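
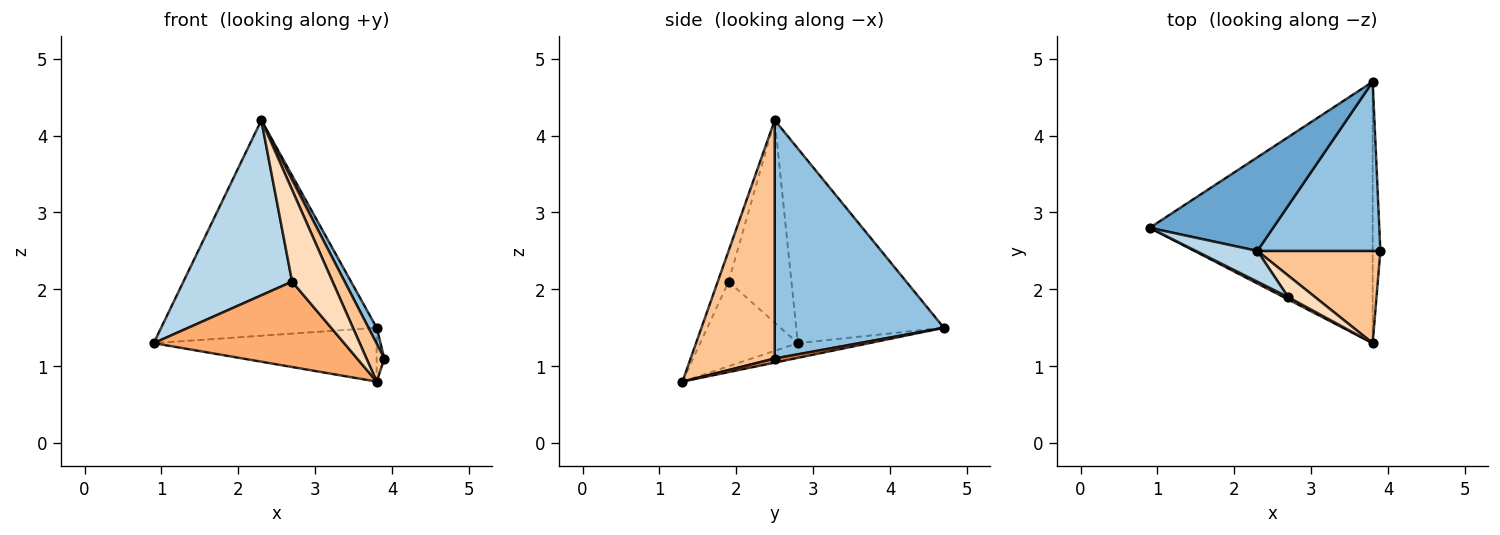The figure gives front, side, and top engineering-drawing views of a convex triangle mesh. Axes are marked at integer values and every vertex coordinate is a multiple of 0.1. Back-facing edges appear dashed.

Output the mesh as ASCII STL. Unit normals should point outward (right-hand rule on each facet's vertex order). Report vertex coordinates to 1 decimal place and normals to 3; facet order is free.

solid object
 facet normal -0.532 0.777 0.337
  outer loop
   vertex 2.3 2.5 4.2
   vertex 3.8 4.7 1.5
   vertex 0.9 2.8 1.3
  endloop
 endfacet
 facet normal 0.888 -0.043 0.458
  outer loop
   vertex 2.3 2.5 4.2
   vertex 3.9 2.5 1.1
   vertex 3.8 4.7 1.5
  endloop
 endfacet
 facet normal -0.495 -0.856 0.150
  outer loop
   vertex 2.7 1.9 2.1
   vertex 2.3 2.5 4.2
   vertex 0.9 2.8 1.3
  endloop
 endfacet
 facet normal -0.064 0.201 -0.977
  outer loop
   vertex 3.8 1.3 0.8
   vertex 0.9 2.8 1.3
   vertex 3.8 4.7 1.5
  endloop
 endfacet
 facet normal 0.460 0.179 -0.870
  outer loop
   vertex 3.8 1.3 0.8
   vertex 3.8 4.7 1.5
   vertex 3.9 2.5 1.1
  endloop
 endfacet
 facet normal -0.456 -0.890 0.025
  outer loop
   vertex 3.8 1.3 0.8
   vertex 2.7 1.9 2.1
   vertex 0.9 2.8 1.3
  endloop
 endfacet
 facet normal 0.873 -0.185 0.451
  outer loop
   vertex 3.8 1.3 0.8
   vertex 3.9 2.5 1.1
   vertex 2.3 2.5 4.2
  endloop
 endfacet
 facet normal -0.253 -0.942 0.221
  outer loop
   vertex 3.8 1.3 0.8
   vertex 2.3 2.5 4.2
   vertex 2.7 1.9 2.1
  endloop
 endfacet
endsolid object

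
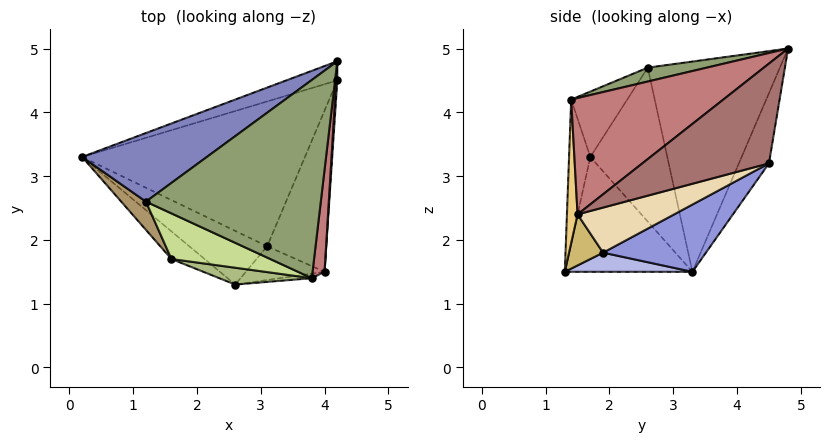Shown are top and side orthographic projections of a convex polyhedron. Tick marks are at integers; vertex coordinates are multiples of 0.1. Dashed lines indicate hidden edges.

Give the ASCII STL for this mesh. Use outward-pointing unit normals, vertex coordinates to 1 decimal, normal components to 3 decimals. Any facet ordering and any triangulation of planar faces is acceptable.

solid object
 facet normal -0.220 0.962 -0.160
  outer loop
   vertex 4.2 4.8 5.0
   vertex 4.2 4.5 3.2
   vertex 0.2 3.3 1.5
  endloop
 endfacet
 facet normal -0.578 0.741 0.343
  outer loop
   vertex 1.2 2.6 4.7
   vertex 4.2 4.8 5.0
   vertex 0.2 3.3 1.5
  endloop
 endfacet
 facet normal 0.269 0.366 -0.891
  outer loop
   vertex 3.1 1.9 1.8
   vertex 0.2 3.3 1.5
   vertex 4.2 4.5 3.2
  endloop
 endfacet
 facet normal 0.230 0.275 -0.934
  outer loop
   vertex 3.1 1.9 1.8
   vertex 2.6 1.3 1.5
   vertex 0.2 3.3 1.5
  endloop
 endfacet
 facet normal 0.077 -0.237 0.968
  outer loop
   vertex 3.8 1.4 4.2
   vertex 4.2 4.8 5.0
   vertex 1.2 2.6 4.7
  endloop
 endfacet
 facet normal -0.181 -0.977 0.117
  outer loop
   vertex 1.6 1.7 3.3
   vertex 2.6 1.3 1.5
   vertex 3.8 1.4 4.2
  endloop
 endfacet
 facet normal -0.300 -0.839 0.454
  outer loop
   vertex 1.6 1.7 3.3
   vertex 3.8 1.4 4.2
   vertex 1.2 2.6 4.7
  endloop
 endfacet
 facet normal -0.630 -0.755 -0.182
  outer loop
   vertex 1.6 1.7 3.3
   vertex 0.2 3.3 1.5
   vertex 2.6 1.3 1.5
  endloop
 endfacet
 facet normal -0.814 -0.565 0.131
  outer loop
   vertex 1.6 1.7 3.3
   vertex 1.2 2.6 4.7
   vertex 0.2 3.3 1.5
  endloop
 endfacet
 facet normal 0.544 -0.034 -0.838
  outer loop
   vertex 4.0 1.5 2.4
   vertex 2.6 1.3 1.5
   vertex 3.1 1.9 1.8
  endloop
 endfacet
 facet normal 0.164 -0.986 -0.037
  outer loop
   vertex 4.0 1.5 2.4
   vertex 3.8 1.4 4.2
   vertex 2.6 1.3 1.5
  endloop
 endfacet
 facet normal 0.598 0.169 -0.784
  outer loop
   vertex 4.0 1.5 2.4
   vertex 3.1 1.9 1.8
   vertex 4.2 4.5 3.2
  endloop
 endfacet
 facet normal 0.998 -0.070 0.012
  outer loop
   vertex 4.0 1.5 2.4
   vertex 4.2 4.5 3.2
   vertex 4.2 4.8 5.0
  endloop
 endfacet
 facet normal 0.985 -0.140 0.102
  outer loop
   vertex 4.0 1.5 2.4
   vertex 4.2 4.8 5.0
   vertex 3.8 1.4 4.2
  endloop
 endfacet
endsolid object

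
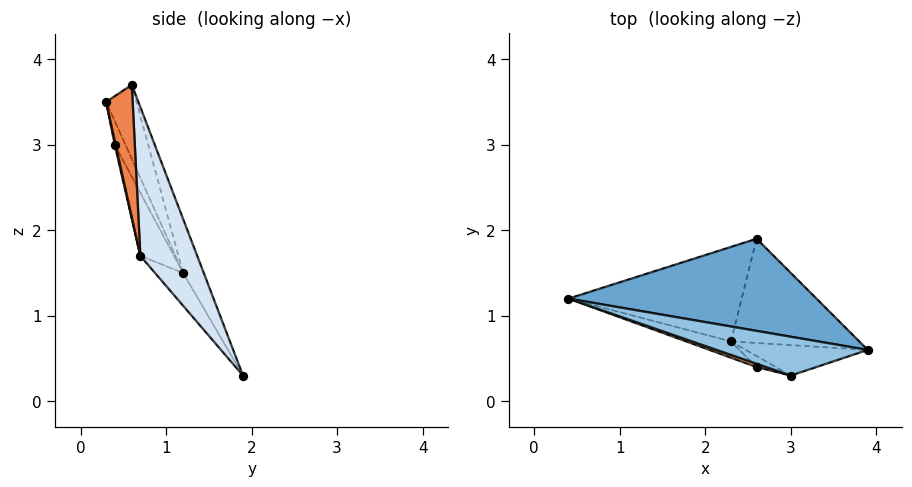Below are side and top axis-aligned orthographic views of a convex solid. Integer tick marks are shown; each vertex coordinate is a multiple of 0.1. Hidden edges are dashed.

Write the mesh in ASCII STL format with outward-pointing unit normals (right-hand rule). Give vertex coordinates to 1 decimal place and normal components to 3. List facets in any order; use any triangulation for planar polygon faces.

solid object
 facet normal -0.083 0.920 0.384
  outer loop
   vertex 2.6 1.9 0.3
   vertex 0.4 1.2 1.5
   vertex 3.9 0.6 3.7
  endloop
 endfacet
 facet normal -0.357 0.586 0.728
  outer loop
   vertex 3.0 0.3 3.5
   vertex 3.9 0.6 3.7
   vertex 0.4 1.2 1.5
  endloop
 endfacet
 facet normal -0.125 -0.740 -0.661
  outer loop
   vertex 2.3 0.7 1.7
   vertex 0.4 1.2 1.5
   vertex 2.6 1.9 0.3
  endloop
 endfacet
 facet normal 0.549 -0.689 -0.473
  outer loop
   vertex 2.3 0.7 1.7
   vertex 2.6 1.9 0.3
   vertex 3.9 0.6 3.7
  endloop
 endfacet
 facet normal 0.364 -0.869 -0.335
  outer loop
   vertex 2.3 0.7 1.7
   vertex 3.9 0.6 3.7
   vertex 3.0 0.3 3.5
  endloop
 endfacet
 facet normal -0.440 -0.880 0.176
  outer loop
   vertex 2.6 0.4 3.0
   vertex 3.0 0.3 3.5
   vertex 0.4 1.2 1.5
  endloop
 endfacet
 facet normal -0.234 -0.958 -0.167
  outer loop
   vertex 2.6 0.4 3.0
   vertex 0.4 1.2 1.5
   vertex 2.3 0.7 1.7
  endloop
 endfacet
 facet normal 0.052 -0.970 -0.236
  outer loop
   vertex 2.6 0.4 3.0
   vertex 2.3 0.7 1.7
   vertex 3.0 0.3 3.5
  endloop
 endfacet
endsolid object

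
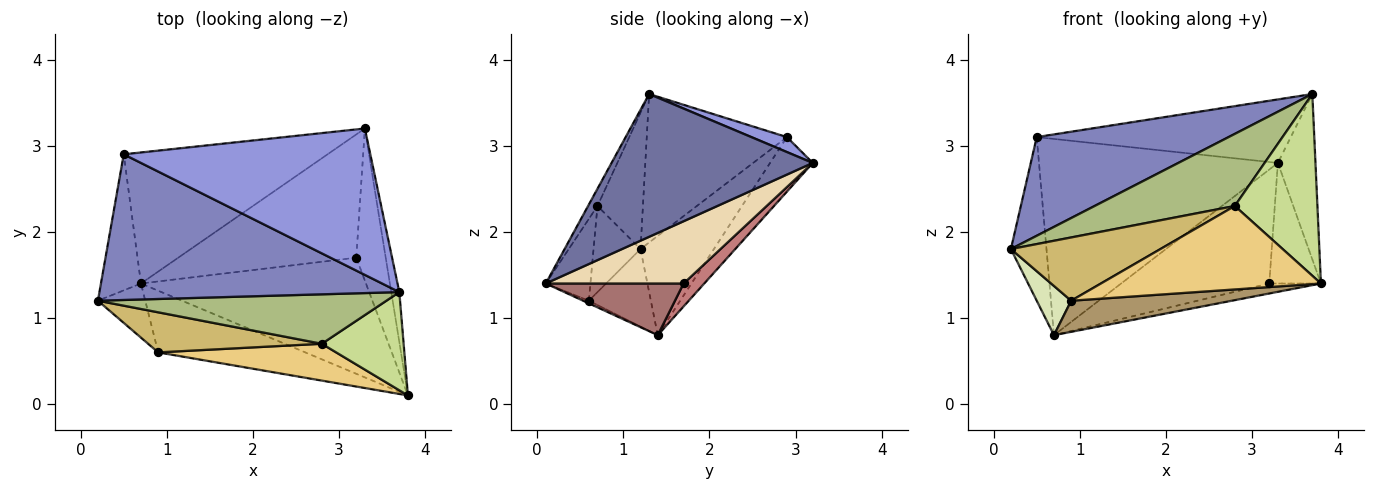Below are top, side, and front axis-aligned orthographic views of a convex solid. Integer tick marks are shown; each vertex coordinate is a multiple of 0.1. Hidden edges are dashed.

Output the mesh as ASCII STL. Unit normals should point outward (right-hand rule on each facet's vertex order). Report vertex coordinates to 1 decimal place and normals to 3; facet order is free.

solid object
 facet normal 0.981 0.183 -0.055
  outer loop
   vertex 3.7 1.3 3.6
   vertex 3.8 0.1 1.4
   vertex 3.3 3.2 2.8
  endloop
 endfacet
 facet normal -0.379 -0.519 0.766
  outer loop
   vertex 0.5 2.9 3.1
   vertex 0.2 1.2 1.8
   vertex 3.7 1.3 3.6
  endloop
 endfacet
 facet normal 0.056 0.397 0.916
  outer loop
   vertex 0.5 2.9 3.1
   vertex 3.7 1.3 3.6
   vertex 3.3 3.2 2.8
  endloop
 endfacet
 facet normal -0.846 0.410 -0.341
  outer loop
   vertex 0.7 1.4 0.8
   vertex 0.2 1.2 1.8
   vertex 0.5 2.9 3.1
  endloop
 endfacet
 facet normal -0.147 0.823 -0.549
  outer loop
   vertex 0.7 1.4 0.8
   vertex 0.5 2.9 3.1
   vertex 3.3 3.2 2.8
  endloop
 endfacet
 facet normal -0.258 -0.797 0.546
  outer loop
   vertex 2.8 0.7 2.3
   vertex 3.7 1.3 3.6
   vertex 0.2 1.2 1.8
  endloop
 endfacet
 facet normal -0.100 -0.875 0.473
  outer loop
   vertex 2.8 0.7 2.3
   vertex 3.8 0.1 1.4
   vertex 3.7 1.3 3.6
  endloop
 endfacet
 facet normal -0.771 -0.428 -0.471
  outer loop
   vertex 0.9 0.6 1.2
   vertex 0.2 1.2 1.8
   vertex 0.7 1.4 0.8
  endloop
 endfacet
 facet normal -0.016 -0.450 -0.893
  outer loop
   vertex 0.9 0.6 1.2
   vertex 0.7 1.4 0.8
   vertex 3.8 0.1 1.4
  endloop
 endfacet
 facet normal -0.256 -0.816 0.517
  outer loop
   vertex 0.9 0.6 1.2
   vertex 2.8 0.7 2.3
   vertex 0.2 1.2 1.8
  endloop
 endfacet
 facet normal -0.182 -0.900 0.397
  outer loop
   vertex 0.9 0.6 1.2
   vertex 3.8 0.1 1.4
   vertex 2.8 0.7 2.3
  endloop
 endfacet
 facet normal 0.856 0.321 -0.405
  outer loop
   vertex 3.2 1.7 1.4
   vertex 3.3 3.2 2.8
   vertex 3.8 0.1 1.4
  endloop
 endfacet
 facet normal 0.223 0.084 -0.971
  outer loop
   vertex 3.2 1.7 1.4
   vertex 3.8 0.1 1.4
   vertex 0.7 1.4 0.8
  endloop
 endfacet
 facet normal 0.094 0.676 -0.731
  outer loop
   vertex 3.2 1.7 1.4
   vertex 0.7 1.4 0.8
   vertex 3.3 3.2 2.8
  endloop
 endfacet
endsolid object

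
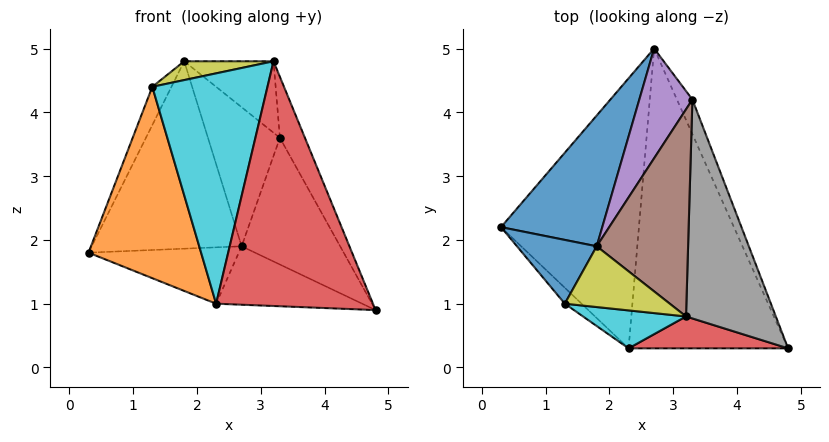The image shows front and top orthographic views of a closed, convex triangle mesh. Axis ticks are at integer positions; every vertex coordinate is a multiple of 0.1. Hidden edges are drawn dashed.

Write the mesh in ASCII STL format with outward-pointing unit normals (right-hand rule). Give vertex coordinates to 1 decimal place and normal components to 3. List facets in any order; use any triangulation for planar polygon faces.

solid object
 facet normal -0.700 0.586 0.409
  outer loop
   vertex 1.8 1.9 4.8
   vertex 2.7 5.0 1.9
   vertex 0.3 2.2 1.8
  endloop
 endfacet
 facet normal -0.194 0.200 -0.960
  outer loop
   vertex 2.3 0.3 1.0
   vertex 0.3 2.2 1.8
   vertex 2.7 5.0 1.9
  endloop
 endfacet
 facet normal -0.039 0.191 -0.981
  outer loop
   vertex 2.3 0.3 1.0
   vertex 2.7 5.0 1.9
   vertex 4.8 0.3 0.9
  endloop
 endfacet
 facet normal 0.005 -0.992 0.129
  outer loop
   vertex 2.3 0.3 1.0
   vertex 4.8 0.3 0.9
   vertex 3.2 0.8 4.8
  endloop
 endfacet
 facet normal -0.578 0.641 0.505
  outer loop
   vertex 3.3 4.2 3.6
   vertex 2.7 5.0 1.9
   vertex 1.8 1.9 4.8
  endloop
 endfacet
 facet normal 0.248 0.316 0.916
  outer loop
   vertex 3.3 4.2 3.6
   vertex 1.8 1.9 4.8
   vertex 3.2 0.8 4.8
  endloop
 endfacet
 facet normal 0.897 0.426 -0.116
  outer loop
   vertex 3.3 4.2 3.6
   vertex 4.8 0.3 0.9
   vertex 2.7 5.0 1.9
  endloop
 endfacet
 facet normal 0.925 0.102 0.366
  outer loop
   vertex 3.3 4.2 3.6
   vertex 3.2 0.8 4.8
   vertex 4.8 0.3 0.9
  endloop
 endfacet
 facet normal -0.226 -0.288 0.931
  outer loop
   vertex 1.3 1.0 4.4
   vertex 3.2 0.8 4.8
   vertex 1.8 1.9 4.8
  endloop
 endfacet
 facet normal -0.137 -0.977 0.161
  outer loop
   vertex 1.3 1.0 4.4
   vertex 2.3 0.3 1.0
   vertex 3.2 0.8 4.8
  endloop
 endfacet
 facet normal -0.850 0.271 0.452
  outer loop
   vertex 1.3 1.0 4.4
   vertex 1.8 1.9 4.8
   vertex 0.3 2.2 1.8
  endloop
 endfacet
 facet normal -0.700 -0.712 -0.059
  outer loop
   vertex 1.3 1.0 4.4
   vertex 0.3 2.2 1.8
   vertex 2.3 0.3 1.0
  endloop
 endfacet
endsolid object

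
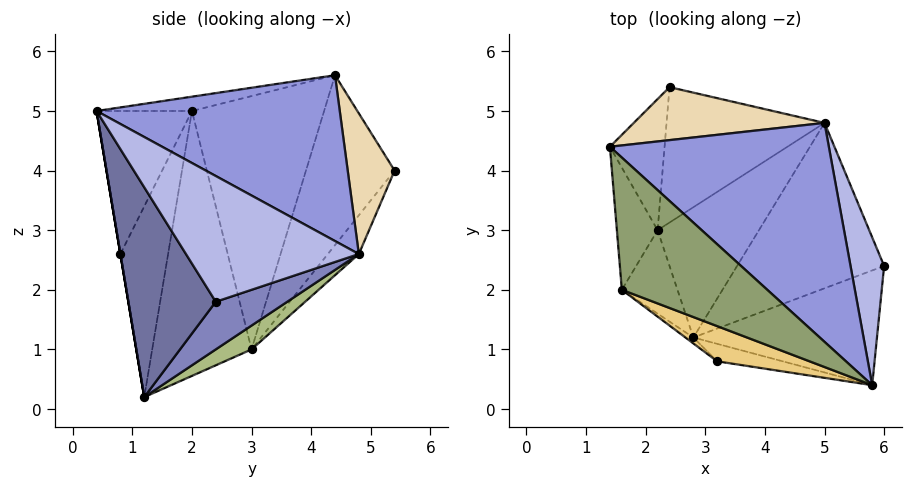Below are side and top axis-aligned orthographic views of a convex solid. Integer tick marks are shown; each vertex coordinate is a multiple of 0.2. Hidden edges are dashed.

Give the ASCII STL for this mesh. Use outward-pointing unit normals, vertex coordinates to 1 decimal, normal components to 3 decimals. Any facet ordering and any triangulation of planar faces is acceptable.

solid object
 facet normal 0.499 -0.749 -0.437
  outer loop
   vertex 5.8 0.4 5.0
   vertex 2.8 1.2 0.2
   vertex 6.0 2.4 1.8
  endloop
 endfacet
 facet normal 0.282 0.407 -0.869
  outer loop
   vertex 5.0 4.8 2.6
   vertex 6.0 2.4 1.8
   vertex 2.8 1.2 0.2
  endloop
 endfacet
 facet normal 0.530 0.478 0.700
  outer loop
   vertex 5.0 4.8 2.6
   vertex 1.4 4.4 5.6
   vertex 5.8 0.4 5.0
  endloop
 endfacet
 facet normal 0.921 0.302 0.246
  outer loop
   vertex 5.0 4.8 2.6
   vertex 5.8 0.4 5.0
   vertex 6.0 2.4 1.8
  endloop
 endfacet
 facet normal -0.095 -0.249 0.964
  outer loop
   vertex 1.6 2.0 5.0
   vertex 5.8 0.4 5.0
   vertex 1.4 4.4 5.6
  endloop
 endfacet
 facet normal 0.204 0.454 -0.868
  outer loop
   vertex 2.2 3.0 1.0
   vertex 5.0 4.8 2.6
   vertex 2.8 1.2 0.2
  endloop
 endfacet
 facet normal -0.986 -0.043 -0.159
  outer loop
   vertex 2.2 3.0 1.0
   vertex 1.6 2.0 5.0
   vertex 1.4 4.4 5.6
  endloop
 endfacet
 facet normal -0.953 -0.229 -0.200
  outer loop
   vertex 2.2 3.0 1.0
   vertex 2.8 1.2 0.2
   vertex 1.6 2.0 5.0
  endloop
 endfacet
 facet normal 0.000 -0.986 -0.164
  outer loop
   vertex 3.2 0.8 2.6
   vertex 2.8 1.2 0.2
   vertex 5.8 0.4 5.0
  endloop
 endfacet
 facet normal -0.624 -0.781 -0.026
  outer loop
   vertex 3.2 0.8 2.6
   vertex 1.6 2.0 5.0
   vertex 2.8 1.2 0.2
  endloop
 endfacet
 facet normal -0.347 -0.911 0.224
  outer loop
   vertex 3.2 0.8 2.6
   vertex 5.8 0.4 5.0
   vertex 1.6 2.0 5.0
  endloop
 endfacet
 facet normal 0.488 0.570 0.661
  outer loop
   vertex 2.4 5.4 4.0
   vertex 1.4 4.4 5.6
   vertex 5.0 4.8 2.6
  endloop
 endfacet
 facet normal -0.864 0.419 -0.278
  outer loop
   vertex 2.4 5.4 4.0
   vertex 2.2 3.0 1.0
   vertex 1.4 4.4 5.6
  endloop
 endfacet
 facet normal -0.150 0.777 -0.612
  outer loop
   vertex 2.4 5.4 4.0
   vertex 5.0 4.8 2.6
   vertex 2.2 3.0 1.0
  endloop
 endfacet
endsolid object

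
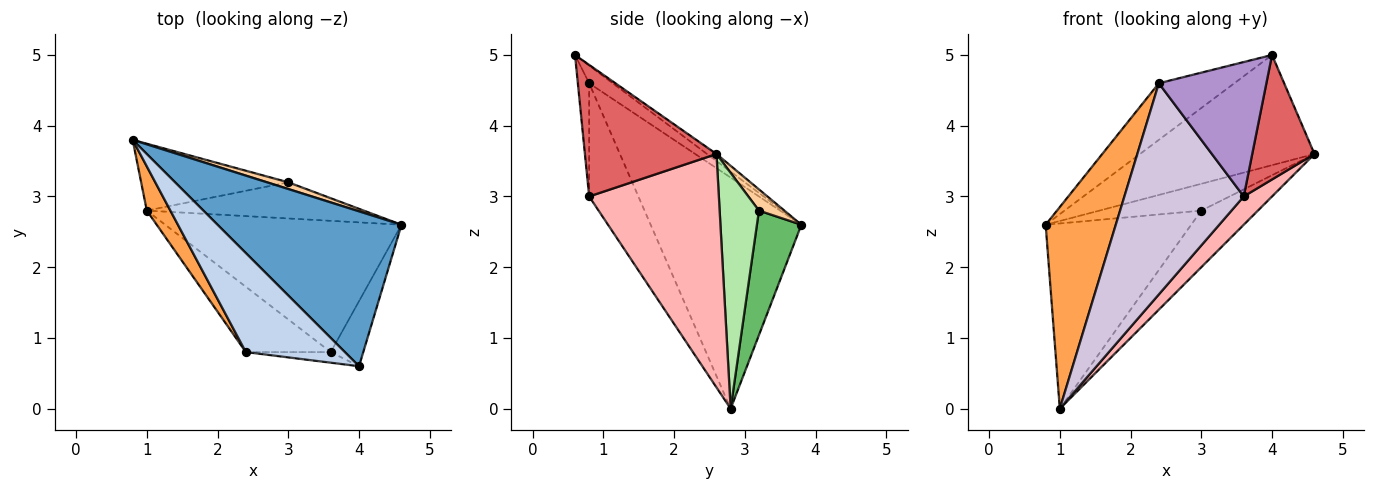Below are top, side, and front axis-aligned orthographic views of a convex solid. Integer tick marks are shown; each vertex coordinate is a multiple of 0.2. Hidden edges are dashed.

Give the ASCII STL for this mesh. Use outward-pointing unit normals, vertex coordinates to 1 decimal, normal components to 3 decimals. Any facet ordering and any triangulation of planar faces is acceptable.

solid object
 facet normal -0.031 0.579 0.814
  outer loop
   vertex 4.0 0.6 5.0
   vertex 4.6 2.6 3.6
   vertex 0.8 3.8 2.6
  endloop
 endfacet
 facet normal -0.153 0.490 0.858
  outer loop
   vertex 2.4 0.8 4.6
   vertex 4.0 0.6 5.0
   vertex 0.8 3.8 2.6
  endloop
 endfacet
 facet normal -0.903 -0.420 0.092
  outer loop
   vertex 2.4 0.8 4.6
   vertex 0.8 3.8 2.6
   vertex 1.0 2.8 0.0
  endloop
 endfacet
 facet normal 0.236 0.943 0.236
  outer loop
   vertex 3.0 3.2 2.8
   vertex 0.8 3.8 2.6
   vertex 4.6 2.6 3.6
  endloop
 endfacet
 facet normal 0.276 0.904 -0.326
  outer loop
   vertex 3.0 3.2 2.8
   vertex 1.0 2.8 0.0
   vertex 0.8 3.8 2.6
  endloop
 endfacet
 facet normal 0.505 0.727 -0.465
  outer loop
   vertex 3.0 3.2 2.8
   vertex 4.6 2.6 3.6
   vertex 1.0 2.8 0.0
  endloop
 endfacet
 facet normal 0.882 -0.417 -0.218
  outer loop
   vertex 3.6 0.8 3.0
   vertex 4.6 2.6 3.6
   vertex 4.0 0.6 5.0
  endloop
 endfacet
 facet normal 0.695 -0.152 -0.703
  outer loop
   vertex 3.6 0.8 3.0
   vertex 1.0 2.8 0.0
   vertex 4.6 2.6 3.6
  endloop
 endfacet
 facet normal -0.104 -0.991 -0.078
  outer loop
   vertex 3.6 0.8 3.0
   vertex 4.0 0.6 5.0
   vertex 2.4 0.8 4.6
  endloop
 endfacet
 facet normal -0.367 -0.889 -0.275
  outer loop
   vertex 3.6 0.8 3.0
   vertex 2.4 0.8 4.6
   vertex 1.0 2.8 0.0
  endloop
 endfacet
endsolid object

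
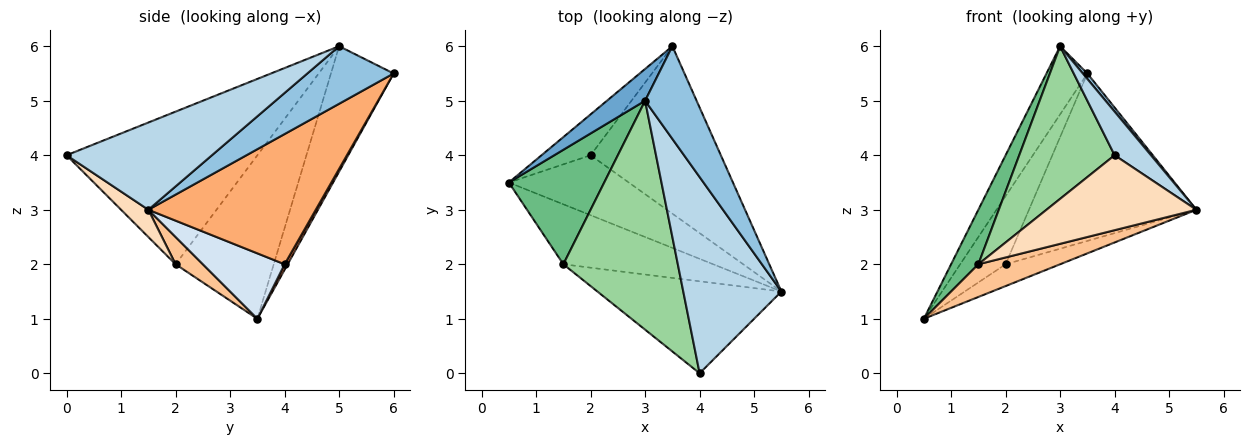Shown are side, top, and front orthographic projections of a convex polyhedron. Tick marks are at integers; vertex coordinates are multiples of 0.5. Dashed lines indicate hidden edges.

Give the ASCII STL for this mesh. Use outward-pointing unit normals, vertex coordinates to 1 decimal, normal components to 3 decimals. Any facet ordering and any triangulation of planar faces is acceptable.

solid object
 facet normal -0.812 0.529 0.247
  outer loop
   vertex 3.0 5.0 6.0
   vertex 3.5 6.0 5.5
   vertex 0.5 3.5 1.0
  endloop
 endfacet
 facet normal 0.745 -0.039 0.666
  outer loop
   vertex 3.0 5.0 6.0
   vertex 5.5 1.5 3.0
   vertex 3.5 6.0 5.5
  endloop
 endfacet
 facet normal 0.655 -0.164 0.737
  outer loop
   vertex 3.0 5.0 6.0
   vertex 4.0 0.0 4.0
   vertex 5.5 1.5 3.0
  endloop
 endfacet
 facet normal 0.456 0.304 -0.836
  outer loop
   vertex 2.0 4.0 2.0
   vertex 5.5 1.5 3.0
   vertex 0.5 3.5 1.0
  endloop
 endfacet
 facet normal 0.057 0.856 -0.514
  outer loop
   vertex 2.0 4.0 2.0
   vertex 0.5 3.5 1.0
   vertex 3.5 6.0 5.5
  endloop
 endfacet
 facet normal 0.577 0.577 -0.577
  outer loop
   vertex 2.0 4.0 2.0
   vertex 3.5 6.0 5.5
   vertex 5.5 1.5 3.0
  endloop
 endfacet
 facet normal 0.158 -0.473 -0.867
  outer loop
   vertex 1.5 2.0 2.0
   vertex 0.5 3.5 1.0
   vertex 5.5 1.5 3.0
  endloop
 endfacet
 facet normal 0.114 -0.628 -0.770
  outer loop
   vertex 1.5 2.0 2.0
   vertex 5.5 1.5 3.0
   vertex 4.0 0.0 4.0
  endloop
 endfacet
 facet normal -0.840 -0.233 0.490
  outer loop
   vertex 1.5 2.0 2.0
   vertex 3.0 5.0 6.0
   vertex 0.5 3.5 1.0
  endloop
 endfacet
 facet normal -0.743 -0.371 0.557
  outer loop
   vertex 1.5 2.0 2.0
   vertex 4.0 0.0 4.0
   vertex 3.0 5.0 6.0
  endloop
 endfacet
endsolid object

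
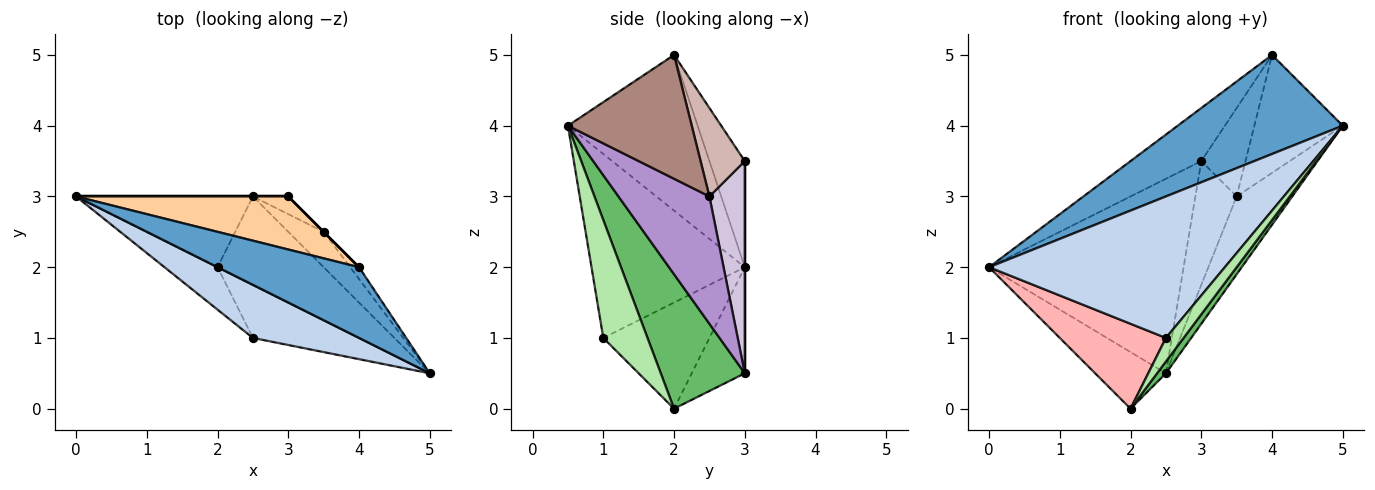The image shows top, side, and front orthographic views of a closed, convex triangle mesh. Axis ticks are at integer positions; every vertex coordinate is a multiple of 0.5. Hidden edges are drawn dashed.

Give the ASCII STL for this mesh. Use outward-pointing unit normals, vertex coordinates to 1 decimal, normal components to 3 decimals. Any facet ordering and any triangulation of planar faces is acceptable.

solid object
 facet normal -0.539 -0.686 0.490
  outer loop
   vertex 4.0 2.0 5.0
   vertex 0.0 3.0 2.0
   vertex 5.0 0.5 4.0
  endloop
 endfacet
 facet normal -0.520 -0.800 0.300
  outer loop
   vertex 2.5 1.0 1.0
   vertex 5.0 0.5 4.0
   vertex 0.0 3.0 2.0
  endloop
 endfacet
 facet normal 0.000 1.000 0.000
  outer loop
   vertex 3.0 3.0 3.5
   vertex 2.5 3.0 0.5
   vertex 0.0 3.0 2.0
  endloop
 endfacet
 facet normal -0.333 0.667 0.667
  outer loop
   vertex 3.0 3.0 3.5
   vertex 0.0 3.0 2.0
   vertex 4.0 2.0 5.0
  endloop
 endfacet
 facet normal 0.782 -0.082 -0.618
  outer loop
   vertex 2.0 2.0 0.0
   vertex 2.5 3.0 0.5
   vertex 5.0 0.5 4.0
  endloop
 endfacet
 facet normal 0.712 -0.285 -0.641
  outer loop
   vertex 2.0 2.0 0.0
   vertex 5.0 0.5 4.0
   vertex 2.5 1.0 1.0
  endloop
 endfacet
 facet normal -0.424 0.566 -0.707
  outer loop
   vertex 2.0 2.0 0.0
   vertex 0.0 3.0 2.0
   vertex 2.5 3.0 0.5
  endloop
 endfacet
 facet normal -0.667 -0.667 -0.333
  outer loop
   vertex 2.0 2.0 0.0
   vertex 2.5 1.0 1.0
   vertex 0.0 3.0 2.0
  endloop
 endfacet
 facet normal 0.830 0.507 -0.231
  outer loop
   vertex 3.5 2.5 3.0
   vertex 5.0 0.5 4.0
   vertex 2.5 3.0 0.5
  endloop
 endfacet
 facet normal 0.647 0.755 -0.108
  outer loop
   vertex 3.5 2.5 3.0
   vertex 2.5 3.0 0.5
   vertex 3.0 3.0 3.5
  endloop
 endfacet
 facet normal 0.812 0.580 -0.058
  outer loop
   vertex 3.5 2.5 3.0
   vertex 4.0 2.0 5.0
   vertex 5.0 0.5 4.0
  endloop
 endfacet
 facet normal 0.707 0.707 0.000
  outer loop
   vertex 3.5 2.5 3.0
   vertex 3.0 3.0 3.5
   vertex 4.0 2.0 5.0
  endloop
 endfacet
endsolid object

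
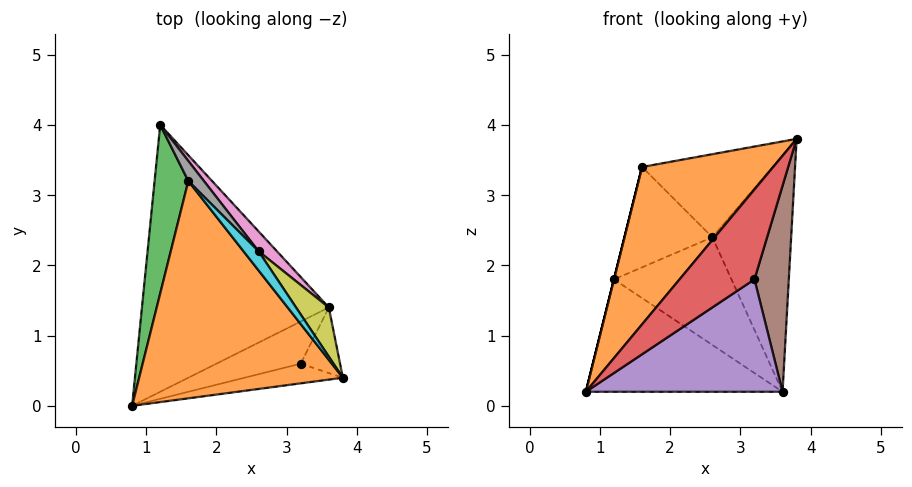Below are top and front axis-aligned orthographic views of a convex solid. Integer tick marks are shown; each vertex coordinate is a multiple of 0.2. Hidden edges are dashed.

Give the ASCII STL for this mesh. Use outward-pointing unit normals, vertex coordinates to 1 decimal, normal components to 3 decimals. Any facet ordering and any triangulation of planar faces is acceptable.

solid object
 facet normal -0.190 0.381 -0.905
  outer loop
   vertex 3.6 1.4 0.2
   vertex 0.8 0.0 0.2
   vertex 1.2 4.0 1.8
  endloop
 endfacet
 facet normal -0.666 -0.437 0.604
  outer loop
   vertex 1.6 3.2 3.4
   vertex 0.8 0.0 0.2
   vertex 3.8 0.4 3.8
  endloop
 endfacet
 facet normal -0.970 0.000 0.243
  outer loop
   vertex 1.6 3.2 3.4
   vertex 1.2 4.0 1.8
   vertex 0.8 0.0 0.2
  endloop
 endfacet
 facet normal 0.361 -0.911 -0.199
  outer loop
   vertex 3.2 0.6 1.8
   vertex 3.8 0.4 3.8
   vertex 0.8 0.0 0.2
  endloop
 endfacet
 facet normal 0.424 -0.848 -0.318
  outer loop
   vertex 3.2 0.6 1.8
   vertex 0.8 0.0 0.2
   vertex 3.6 1.4 0.2
  endloop
 endfacet
 facet normal 0.570 -0.783 -0.249
  outer loop
   vertex 3.2 0.6 1.8
   vertex 3.6 1.4 0.2
   vertex 3.8 0.4 3.8
  endloop
 endfacet
 facet normal 0.765 0.634 0.117
  outer loop
   vertex 2.6 2.2 2.4
   vertex 3.6 1.4 0.2
   vertex 1.2 4.0 1.8
  endloop
 endfacet
 facet normal 0.762 0.635 0.127
  outer loop
   vertex 2.6 2.2 2.4
   vertex 1.2 4.0 1.8
   vertex 1.6 3.2 3.4
  endloop
 endfacet
 facet normal 0.776 0.617 0.128
  outer loop
   vertex 2.6 2.2 2.4
   vertex 3.8 0.4 3.8
   vertex 3.6 1.4 0.2
  endloop
 endfacet
 facet normal 0.768 0.624 0.144
  outer loop
   vertex 2.6 2.2 2.4
   vertex 1.6 3.2 3.4
   vertex 3.8 0.4 3.8
  endloop
 endfacet
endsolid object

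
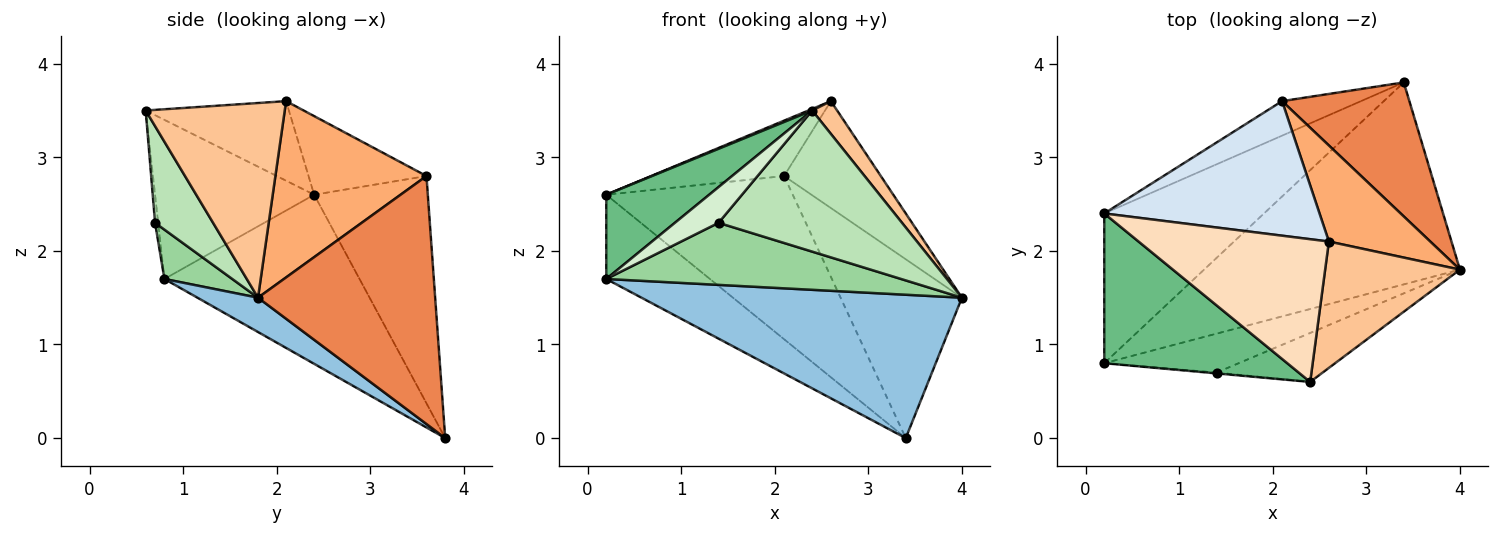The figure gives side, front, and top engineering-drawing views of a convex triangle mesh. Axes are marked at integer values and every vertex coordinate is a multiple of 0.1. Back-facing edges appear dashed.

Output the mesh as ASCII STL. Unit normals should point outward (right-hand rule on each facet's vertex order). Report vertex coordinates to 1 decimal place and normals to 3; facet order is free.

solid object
 facet normal -0.678 0.360 -0.641
  outer loop
   vertex 0.2 0.8 1.7
   vertex 0.2 2.4 2.6
   vertex 3.4 3.8 0.0
  endloop
 endfacet
 facet normal 0.109 -0.575 -0.811
  outer loop
   vertex 0.2 0.8 1.7
   vertex 3.4 3.8 0.0
   vertex 4.0 1.8 1.5
  endloop
 endfacet
 facet normal -0.512 0.840 -0.178
  outer loop
   vertex 2.1 3.6 2.8
   vertex 3.4 3.8 0.0
   vertex 0.2 2.4 2.6
  endloop
 endfacet
 facet normal -0.320 0.361 0.876
  outer loop
   vertex 2.1 3.6 2.8
   vertex 0.2 2.4 2.6
   vertex 2.6 2.1 3.6
  endloop
 endfacet
 facet normal 0.760 0.520 0.390
  outer loop
   vertex 2.1 3.6 2.8
   vertex 4.0 1.8 1.5
   vertex 3.4 3.8 0.0
  endloop
 endfacet
 facet normal 0.758 0.485 0.436
  outer loop
   vertex 2.1 3.6 2.8
   vertex 2.6 2.1 3.6
   vertex 4.0 1.8 1.5
  endloop
 endfacet
 facet normal 0.813 -0.146 0.563
  outer loop
   vertex 2.4 0.6 3.5
   vertex 4.0 1.8 1.5
   vertex 2.6 2.1 3.6
  endloop
 endfacet
 facet normal -0.386 -0.010 0.923
  outer loop
   vertex 2.4 0.6 3.5
   vertex 2.6 2.1 3.6
   vertex 0.2 2.4 2.6
  endloop
 endfacet
 facet normal -0.604 -0.391 0.695
  outer loop
   vertex 2.4 0.6 3.5
   vertex 0.2 2.4 2.6
   vertex 0.2 0.8 1.7
  endloop
 endfacet
 facet normal 0.191 -0.832 -0.521
  outer loop
   vertex 1.4 0.7 2.3
   vertex 0.2 0.8 1.7
   vertex 4.0 1.8 1.5
  endloop
 endfacet
 facet normal 0.286 -0.905 -0.314
  outer loop
   vertex 1.4 0.7 2.3
   vertex 4.0 1.8 1.5
   vertex 2.4 0.6 3.5
  endloop
 endfacet
 facet normal -0.071 -0.997 -0.024
  outer loop
   vertex 1.4 0.7 2.3
   vertex 2.4 0.6 3.5
   vertex 0.2 0.8 1.7
  endloop
 endfacet
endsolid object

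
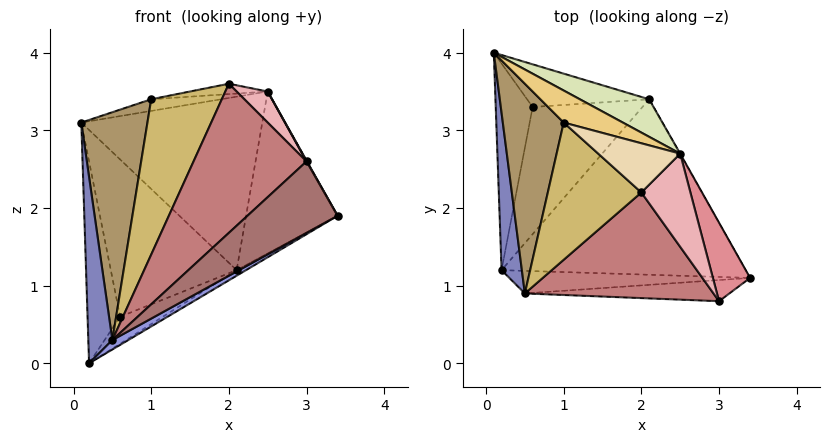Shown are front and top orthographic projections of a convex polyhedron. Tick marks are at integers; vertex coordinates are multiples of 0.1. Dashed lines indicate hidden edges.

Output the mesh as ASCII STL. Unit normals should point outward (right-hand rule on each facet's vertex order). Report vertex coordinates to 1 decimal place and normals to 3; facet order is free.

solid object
 facet normal 0.511 0.027 -0.859
  outer loop
   vertex 2.1 3.4 1.2
   vertex 3.4 1.1 1.9
   vertex 0.2 1.2 0.0
  endloop
 endfacet
 facet normal -0.816 -0.442 0.373
  outer loop
   vertex 0.5 0.9 0.3
   vertex 0.1 4.0 3.1
   vertex 0.2 1.2 0.0
  endloop
 endfacet
 facet normal 0.472 -0.341 -0.813
  outer loop
   vertex 0.5 0.9 0.3
   vertex 0.2 1.2 0.0
   vertex 3.4 1.1 1.9
  endloop
 endfacet
 facet normal -0.933 0.251 -0.257
  outer loop
   vertex 0.6 3.3 0.6
   vertex 0.2 1.2 0.0
   vertex 0.1 4.0 3.1
  endloop
 endfacet
 facet normal 0.040 0.964 -0.262
  outer loop
   vertex 0.6 3.3 0.6
   vertex 0.1 4.0 3.1
   vertex 2.1 3.4 1.2
  endloop
 endfacet
 facet normal 0.353 0.194 -0.915
  outer loop
   vertex 0.6 3.3 0.6
   vertex 2.1 3.4 1.2
   vertex 0.2 1.2 0.0
  endloop
 endfacet
 facet normal 0.871 0.492 -0.002
  outer loop
   vertex 2.5 2.7 3.5
   vertex 3.4 1.1 1.9
   vertex 2.1 3.4 1.2
  endloop
 endfacet
 facet normal 0.443 0.876 0.190
  outer loop
   vertex 2.5 2.7 3.5
   vertex 2.1 3.4 1.2
   vertex 0.1 4.0 3.1
  endloop
 endfacet
 facet normal -0.693 -0.530 0.488
  outer loop
   vertex 1.0 3.1 3.4
   vertex 0.1 4.0 3.1
   vertex 0.5 0.9 0.3
  endloop
 endfacet
 facet normal -0.628 -0.583 0.515
  outer loop
   vertex 1.0 3.1 3.4
   vertex 0.5 0.9 0.3
   vertex 2.0 2.2 3.6
  endloop
 endfacet
 facet normal 0.028 0.342 0.939
  outer loop
   vertex 1.0 3.1 3.4
   vertex 2.5 2.7 3.5
   vertex 0.1 4.0 3.1
  endloop
 endfacet
 facet normal -0.010 0.206 0.978
  outer loop
   vertex 1.0 3.1 3.4
   vertex 2.0 2.2 3.6
   vertex 2.5 2.7 3.5
  endloop
 endfacet
 facet normal 0.217 -0.936 -0.277
  outer loop
   vertex 3.0 0.8 2.6
   vertex 0.5 0.9 0.3
   vertex 3.4 1.1 1.9
  endloop
 endfacet
 facet normal -0.492 -0.711 0.503
  outer loop
   vertex 3.0 0.8 2.6
   vertex 2.0 2.2 3.6
   vertex 0.5 0.9 0.3
  endloop
 endfacet
 facet normal 0.869 -0.005 0.494
  outer loop
   vertex 3.0 0.8 2.6
   vertex 3.4 1.1 1.9
   vertex 2.5 2.7 3.5
  endloop
 endfacet
 facet normal 0.451 -0.282 0.846
  outer loop
   vertex 3.0 0.8 2.6
   vertex 2.5 2.7 3.5
   vertex 2.0 2.2 3.6
  endloop
 endfacet
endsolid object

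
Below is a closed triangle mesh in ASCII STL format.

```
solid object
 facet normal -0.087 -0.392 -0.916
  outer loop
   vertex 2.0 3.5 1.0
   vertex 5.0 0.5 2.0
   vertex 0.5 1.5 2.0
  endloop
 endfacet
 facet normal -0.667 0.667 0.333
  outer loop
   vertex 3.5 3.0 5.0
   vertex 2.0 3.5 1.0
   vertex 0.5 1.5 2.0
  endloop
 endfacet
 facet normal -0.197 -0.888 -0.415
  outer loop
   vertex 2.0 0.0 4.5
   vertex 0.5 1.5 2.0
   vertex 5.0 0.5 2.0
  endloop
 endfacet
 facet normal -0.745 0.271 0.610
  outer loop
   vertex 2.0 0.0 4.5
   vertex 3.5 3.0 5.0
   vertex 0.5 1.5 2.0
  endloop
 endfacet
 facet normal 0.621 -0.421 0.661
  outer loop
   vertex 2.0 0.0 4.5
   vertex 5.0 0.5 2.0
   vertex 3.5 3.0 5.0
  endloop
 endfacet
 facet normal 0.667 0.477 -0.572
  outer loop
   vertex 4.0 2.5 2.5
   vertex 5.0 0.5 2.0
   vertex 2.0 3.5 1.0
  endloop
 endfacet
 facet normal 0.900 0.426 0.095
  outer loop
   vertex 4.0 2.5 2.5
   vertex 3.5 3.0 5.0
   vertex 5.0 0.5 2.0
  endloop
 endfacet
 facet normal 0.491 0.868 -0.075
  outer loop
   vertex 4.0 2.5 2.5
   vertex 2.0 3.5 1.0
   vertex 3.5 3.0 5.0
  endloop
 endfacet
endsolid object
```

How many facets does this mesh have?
8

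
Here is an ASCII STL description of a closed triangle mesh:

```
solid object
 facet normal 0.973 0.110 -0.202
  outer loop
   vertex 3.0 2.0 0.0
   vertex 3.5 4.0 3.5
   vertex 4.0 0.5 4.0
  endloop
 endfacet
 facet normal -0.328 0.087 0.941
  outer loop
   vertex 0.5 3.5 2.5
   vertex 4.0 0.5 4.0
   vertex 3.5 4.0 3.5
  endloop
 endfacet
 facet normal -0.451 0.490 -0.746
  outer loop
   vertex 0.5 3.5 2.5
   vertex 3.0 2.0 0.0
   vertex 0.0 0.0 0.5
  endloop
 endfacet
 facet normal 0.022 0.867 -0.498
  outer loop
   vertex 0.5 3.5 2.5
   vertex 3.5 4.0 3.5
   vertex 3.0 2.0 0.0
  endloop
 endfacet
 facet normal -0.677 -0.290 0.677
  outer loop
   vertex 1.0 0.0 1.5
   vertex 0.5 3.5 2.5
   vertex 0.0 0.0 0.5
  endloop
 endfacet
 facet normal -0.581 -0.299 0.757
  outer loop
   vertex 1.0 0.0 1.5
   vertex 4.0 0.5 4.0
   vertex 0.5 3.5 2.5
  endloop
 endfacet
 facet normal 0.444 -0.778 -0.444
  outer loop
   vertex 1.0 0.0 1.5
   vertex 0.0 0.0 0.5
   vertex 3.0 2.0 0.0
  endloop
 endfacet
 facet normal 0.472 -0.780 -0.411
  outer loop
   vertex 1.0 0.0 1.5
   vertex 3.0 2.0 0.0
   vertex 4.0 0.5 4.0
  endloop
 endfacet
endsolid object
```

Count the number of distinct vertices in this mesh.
6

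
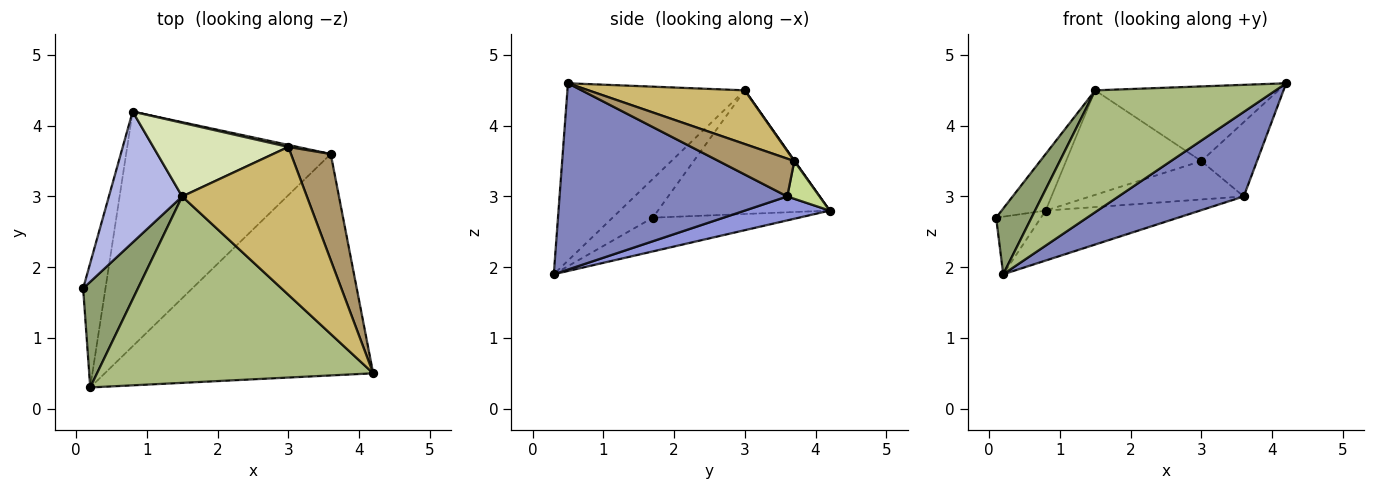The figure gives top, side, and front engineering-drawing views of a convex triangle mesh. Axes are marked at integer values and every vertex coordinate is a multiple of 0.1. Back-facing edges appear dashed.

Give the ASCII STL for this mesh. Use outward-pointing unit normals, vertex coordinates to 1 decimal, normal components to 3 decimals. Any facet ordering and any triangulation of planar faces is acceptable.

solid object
 facet normal -0.808 0.248 -0.534
  outer loop
   vertex 0.2 0.3 1.9
   vertex 0.1 1.7 2.7
   vertex 0.8 4.2 2.8
  endloop
 endfacet
 facet normal 0.544 -0.299 -0.784
  outer loop
   vertex 3.6 3.6 3.0
   vertex 4.2 0.5 4.6
   vertex 0.2 0.3 1.9
  endloop
 endfacet
 facet normal 0.114 0.207 -0.972
  outer loop
   vertex 3.6 3.6 3.0
   vertex 0.2 0.3 1.9
   vertex 0.8 4.2 2.8
  endloop
 endfacet
 facet normal -0.840 0.215 0.498
  outer loop
   vertex 1.5 3.0 4.5
   vertex 0.8 4.2 2.8
   vertex 0.1 1.7 2.7
  endloop
 endfacet
 facet normal -0.515 -0.453 0.728
  outer loop
   vertex 1.5 3.0 4.5
   vertex 0.1 1.7 2.7
   vertex 0.2 0.3 1.9
  endloop
 endfacet
 facet normal -0.474 -0.482 0.737
  outer loop
   vertex 1.5 3.0 4.5
   vertex 0.2 0.3 1.9
   vertex 4.2 0.5 4.6
  endloop
 endfacet
 facet normal 0.206 0.977 0.051
  outer loop
   vertex 3.0 3.7 3.5
   vertex 3.6 3.6 3.0
   vertex 0.8 4.2 2.8
  endloop
 endfacet
 facet normal 0.003 0.817 0.576
  outer loop
   vertex 3.0 3.7 3.5
   vertex 0.8 4.2 2.8
   vertex 1.5 3.0 4.5
  endloop
 endfacet
 facet normal 0.614 0.453 0.647
  outer loop
   vertex 3.0 3.7 3.5
   vertex 4.2 0.5 4.6
   vertex 3.6 3.6 3.0
  endloop
 endfacet
 facet normal 0.359 0.421 0.833
  outer loop
   vertex 3.0 3.7 3.5
   vertex 1.5 3.0 4.5
   vertex 4.2 0.5 4.6
  endloop
 endfacet
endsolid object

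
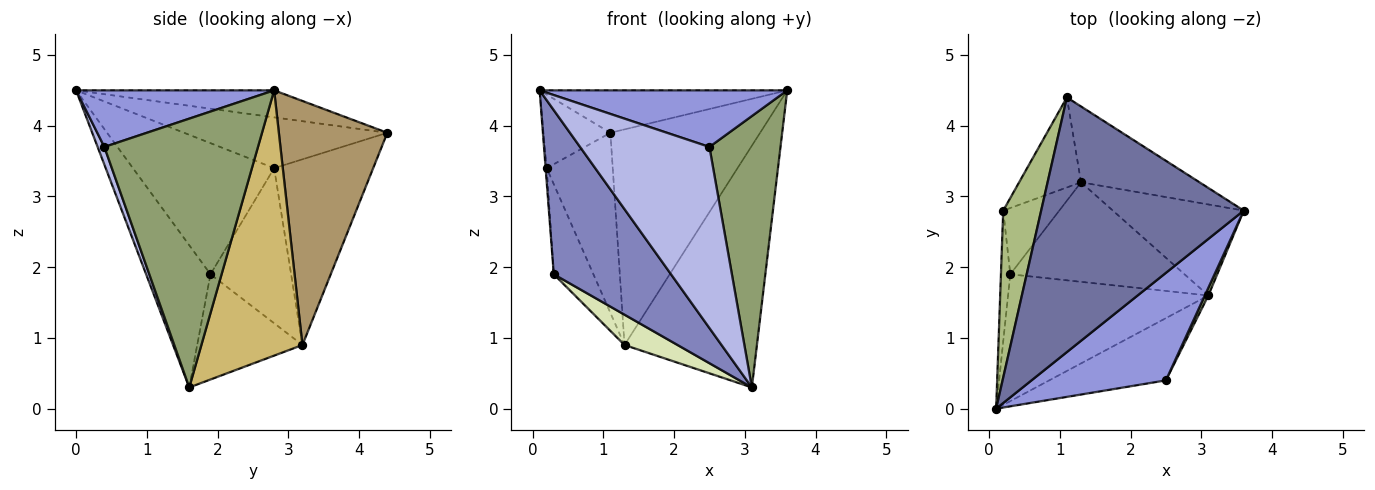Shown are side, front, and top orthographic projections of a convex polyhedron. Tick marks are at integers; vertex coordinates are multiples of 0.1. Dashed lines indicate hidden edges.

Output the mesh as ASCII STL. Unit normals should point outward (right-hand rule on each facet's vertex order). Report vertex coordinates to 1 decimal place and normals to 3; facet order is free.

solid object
 facet normal -0.130 0.163 0.978
  outer loop
   vertex 1.1 4.4 3.9
   vertex 0.1 0.0 4.5
   vertex 3.6 2.8 4.5
  endloop
 endfacet
 facet normal -0.398 -0.726 -0.561
  outer loop
   vertex 0.3 1.9 1.9
   vertex 3.1 1.6 0.3
   vertex 0.1 0.0 4.5
  endloop
 endfacet
 facet normal 0.349 -0.436 0.829
  outer loop
   vertex 2.5 0.4 3.7
   vertex 3.6 2.8 4.5
   vertex 0.1 0.0 4.5
  endloop
 endfacet
 facet normal 0.049 -0.945 -0.325
  outer loop
   vertex 2.5 0.4 3.7
   vertex 0.1 0.0 4.5
   vertex 3.1 1.6 0.3
  endloop
 endfacet
 facet normal 0.907 -0.420 0.012
  outer loop
   vertex 2.5 0.4 3.7
   vertex 3.1 1.6 0.3
   vertex 3.6 2.8 4.5
  endloop
 endfacet
 facet normal -0.775 0.255 0.579
  outer loop
   vertex 0.2 2.8 3.4
   vertex 0.1 0.0 4.5
   vertex 1.1 4.4 3.9
  endloop
 endfacet
 facet normal -0.997 0.008 -0.071
  outer loop
   vertex 0.2 2.8 3.4
   vertex 0.3 1.9 1.9
   vertex 0.1 0.0 4.5
  endloop
 endfacet
 facet normal -0.500 -0.252 -0.828
  outer loop
   vertex 1.3 3.2 0.9
   vertex 3.1 1.6 0.3
   vertex 0.3 1.9 1.9
  endloop
 endfacet
 facet normal 0.564 0.779 -0.274
  outer loop
   vertex 1.3 3.2 0.9
   vertex 1.1 4.4 3.9
   vertex 3.6 2.8 4.5
  endloop
 endfacet
 facet normal 0.581 0.761 -0.287
  outer loop
   vertex 1.3 3.2 0.9
   vertex 3.6 2.8 4.5
   vertex 3.1 1.6 0.3
  endloop
 endfacet
 facet normal -0.802 0.535 -0.267
  outer loop
   vertex 1.3 3.2 0.9
   vertex 0.2 2.8 3.4
   vertex 1.1 4.4 3.9
  endloop
 endfacet
 facet normal -0.854 0.419 -0.309
  outer loop
   vertex 1.3 3.2 0.9
   vertex 0.3 1.9 1.9
   vertex 0.2 2.8 3.4
  endloop
 endfacet
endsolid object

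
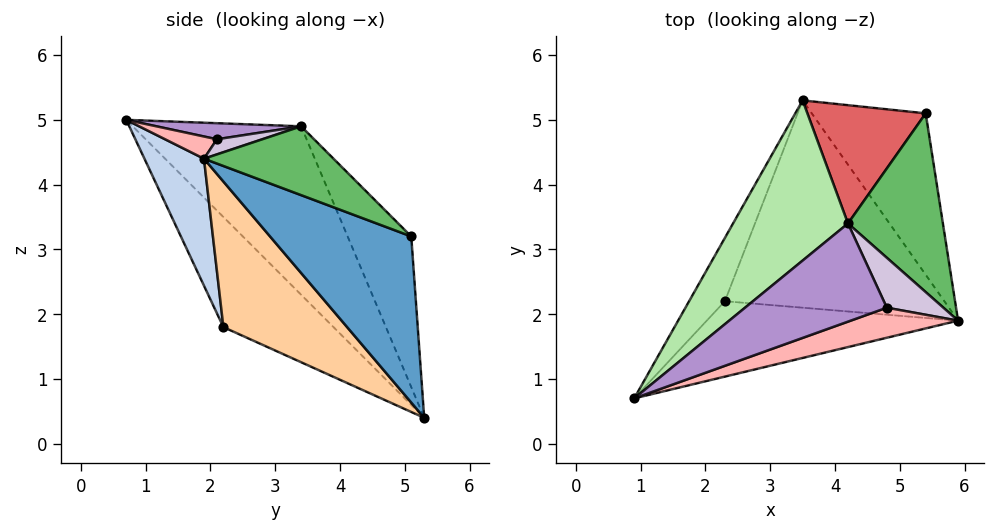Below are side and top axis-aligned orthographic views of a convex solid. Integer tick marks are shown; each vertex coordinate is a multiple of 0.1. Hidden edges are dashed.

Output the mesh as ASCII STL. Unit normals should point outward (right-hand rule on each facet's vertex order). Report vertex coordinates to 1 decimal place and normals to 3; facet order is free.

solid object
 facet normal 0.822 -0.083 -0.564
  outer loop
   vertex 5.4 5.1 3.2
   vertex 5.9 1.9 4.4
   vertex 3.5 5.3 0.4
  endloop
 endfacet
 facet normal 0.178 -0.919 -0.353
  outer loop
   vertex 2.3 2.2 1.8
   vertex 5.9 1.9 4.4
   vertex 0.9 0.7 5.0
  endloop
 endfacet
 facet normal -0.927 0.223 -0.301
  outer loop
   vertex 2.3 2.2 1.8
   vertex 0.9 0.7 5.0
   vertex 3.5 5.3 0.4
  endloop
 endfacet
 facet normal 0.476 -0.508 -0.718
  outer loop
   vertex 2.3 2.2 1.8
   vertex 3.5 5.3 0.4
   vertex 5.9 1.9 4.4
  endloop
 endfacet
 facet normal 0.546 0.368 0.753
  outer loop
   vertex 4.2 3.4 4.9
   vertex 5.9 1.9 4.4
   vertex 5.4 5.1 3.2
  endloop
 endfacet
 facet normal -0.575 0.718 0.392
  outer loop
   vertex 4.2 3.4 4.9
   vertex 3.5 5.3 0.4
   vertex 0.9 0.7 5.0
  endloop
 endfacet
 facet normal -0.510 0.761 0.401
  outer loop
   vertex 4.2 3.4 4.9
   vertex 5.4 5.1 3.2
   vertex 3.5 5.3 0.4
  endloop
 endfacet
 facet normal 0.191 -0.334 0.923
  outer loop
   vertex 4.8 2.1 4.7
   vertex 0.9 0.7 5.0
   vertex 5.9 1.9 4.4
  endloop
 endfacet
 facet normal 0.112 -0.100 0.989
  outer loop
   vertex 4.8 2.1 4.7
   vertex 4.2 3.4 4.9
   vertex 0.9 0.7 5.0
  endloop
 endfacet
 facet normal 0.258 -0.029 0.966
  outer loop
   vertex 4.8 2.1 4.7
   vertex 5.9 1.9 4.4
   vertex 4.2 3.4 4.9
  endloop
 endfacet
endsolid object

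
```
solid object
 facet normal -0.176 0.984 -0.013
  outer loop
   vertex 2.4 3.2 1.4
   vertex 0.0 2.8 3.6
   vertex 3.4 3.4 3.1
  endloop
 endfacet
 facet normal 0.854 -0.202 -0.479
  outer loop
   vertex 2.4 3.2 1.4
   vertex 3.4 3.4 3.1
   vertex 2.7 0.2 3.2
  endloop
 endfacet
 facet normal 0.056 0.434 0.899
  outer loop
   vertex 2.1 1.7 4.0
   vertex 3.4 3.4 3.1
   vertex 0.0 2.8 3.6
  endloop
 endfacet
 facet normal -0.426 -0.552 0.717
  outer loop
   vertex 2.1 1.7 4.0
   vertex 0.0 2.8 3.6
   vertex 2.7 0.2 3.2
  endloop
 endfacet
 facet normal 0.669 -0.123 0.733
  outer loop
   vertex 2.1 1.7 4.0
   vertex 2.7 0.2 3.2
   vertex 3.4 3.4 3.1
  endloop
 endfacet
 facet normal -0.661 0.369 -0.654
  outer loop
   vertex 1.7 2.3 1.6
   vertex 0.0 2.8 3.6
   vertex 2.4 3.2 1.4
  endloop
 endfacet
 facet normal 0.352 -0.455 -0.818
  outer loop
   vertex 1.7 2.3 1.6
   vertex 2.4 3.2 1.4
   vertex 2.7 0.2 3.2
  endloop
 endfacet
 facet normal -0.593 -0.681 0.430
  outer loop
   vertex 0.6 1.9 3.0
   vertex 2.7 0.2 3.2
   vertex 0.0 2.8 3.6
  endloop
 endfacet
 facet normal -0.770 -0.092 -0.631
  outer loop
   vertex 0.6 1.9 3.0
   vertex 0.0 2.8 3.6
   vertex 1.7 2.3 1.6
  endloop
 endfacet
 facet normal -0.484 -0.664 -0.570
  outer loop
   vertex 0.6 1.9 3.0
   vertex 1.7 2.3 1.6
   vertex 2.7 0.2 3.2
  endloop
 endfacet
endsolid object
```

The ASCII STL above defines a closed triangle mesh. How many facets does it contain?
10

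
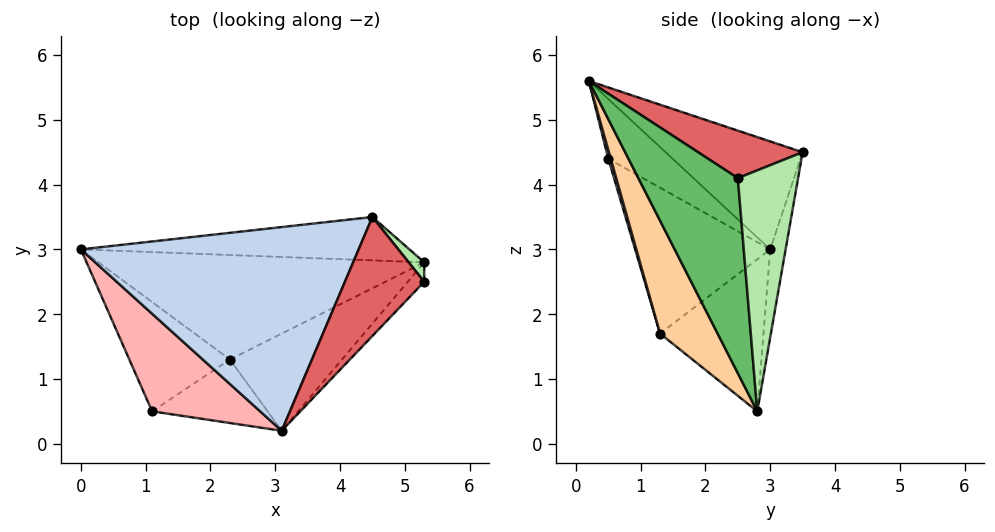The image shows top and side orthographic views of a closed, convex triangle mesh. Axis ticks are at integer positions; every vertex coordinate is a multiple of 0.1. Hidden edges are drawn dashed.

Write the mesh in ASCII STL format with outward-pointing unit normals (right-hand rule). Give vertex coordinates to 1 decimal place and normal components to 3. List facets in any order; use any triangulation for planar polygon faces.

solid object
 facet normal -0.049 0.982 -0.182
  outer loop
   vertex 4.5 3.5 4.5
   vertex 5.3 2.8 0.5
   vertex 0.0 3.0 3.0
  endloop
 endfacet
 facet normal -0.329 0.421 0.845
  outer loop
   vertex 4.5 3.5 4.5
   vertex 0.0 3.0 3.0
   vertex 3.1 0.2 5.6
  endloop
 endfacet
 facet normal -0.420 0.120 -0.900
  outer loop
   vertex 2.3 1.3 1.7
   vertex 0.0 3.0 3.0
   vertex 5.3 2.8 0.5
  endloop
 endfacet
 facet normal 0.319 -0.893 -0.317
  outer loop
   vertex 2.3 1.3 1.7
   vertex 5.3 2.8 0.5
   vertex 3.1 0.2 5.6
  endloop
 endfacet
 facet normal 0.702 -0.710 -0.059
  outer loop
   vertex 5.3 2.5 4.1
   vertex 3.1 0.2 5.6
   vertex 5.3 2.8 0.5
  endloop
 endfacet
 facet normal 0.790 0.611 0.051
  outer loop
   vertex 5.3 2.5 4.1
   vertex 5.3 2.8 0.5
   vertex 4.5 3.5 4.5
  endloop
 endfacet
 facet normal 0.513 0.068 0.856
  outer loop
   vertex 5.3 2.5 4.1
   vertex 4.5 3.5 4.5
   vertex 3.1 0.2 5.6
  endloop
 endfacet
 facet normal -0.466 0.267 0.843
  outer loop
   vertex 1.1 0.5 4.4
   vertex 3.1 0.2 5.6
   vertex 0.0 3.0 3.0
  endloop
 endfacet
 facet normal -0.681 -0.562 -0.469
  outer loop
   vertex 1.1 0.5 4.4
   vertex 0.0 3.0 3.0
   vertex 2.3 1.3 1.7
  endloop
 endfacet
 facet normal 0.021 -0.961 -0.275
  outer loop
   vertex 1.1 0.5 4.4
   vertex 2.3 1.3 1.7
   vertex 3.1 0.2 5.6
  endloop
 endfacet
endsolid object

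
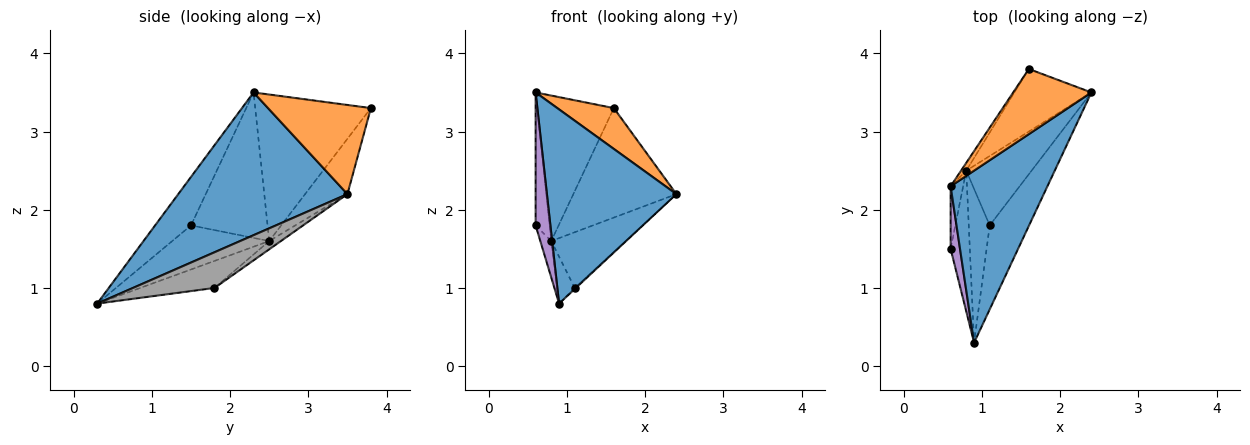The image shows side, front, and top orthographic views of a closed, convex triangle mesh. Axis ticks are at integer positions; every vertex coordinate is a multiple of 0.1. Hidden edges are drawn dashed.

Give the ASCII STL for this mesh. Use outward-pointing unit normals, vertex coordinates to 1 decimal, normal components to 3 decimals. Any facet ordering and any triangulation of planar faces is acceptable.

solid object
 facet normal 0.699 -0.535 0.474
  outer loop
   vertex 0.9 0.3 0.8
   vertex 2.4 3.5 2.2
   vertex 0.6 2.3 3.5
  endloop
 endfacet
 facet normal 0.695 -0.382 0.609
  outer loop
   vertex 1.6 3.8 3.3
   vertex 0.6 2.3 3.5
   vertex 2.4 3.5 2.2
  endloop
 endfacet
 facet normal -0.834 0.552 -0.030
  outer loop
   vertex 0.8 2.5 1.6
   vertex 0.6 2.3 3.5
   vertex 1.6 3.8 3.3
  endloop
 endfacet
 facet normal -0.336 0.818 -0.467
  outer loop
   vertex 0.8 2.5 1.6
   vertex 1.6 3.8 3.3
   vertex 2.4 3.5 2.2
  endloop
 endfacet
 facet normal -0.910 -0.374 0.176
  outer loop
   vertex 0.6 1.5 1.8
   vertex 0.9 0.3 0.8
   vertex 0.6 2.3 3.5
  endloop
 endfacet
 facet normal -0.980 0.179 -0.084
  outer loop
   vertex 0.6 1.5 1.8
   vertex 0.6 2.3 3.5
   vertex 0.8 2.5 1.6
  endloop
 endfacet
 facet normal -0.912 0.103 -0.397
  outer loop
   vertex 0.6 1.5 1.8
   vertex 0.8 2.5 1.6
   vertex 0.9 0.3 0.8
  endloop
 endfacet
 facet normal 0.672 0.009 -0.741
  outer loop
   vertex 1.1 1.8 1.0
   vertex 2.4 3.5 2.2
   vertex 0.9 0.3 0.8
  endloop
 endfacet
 facet normal -0.098 0.623 -0.776
  outer loop
   vertex 1.1 1.8 1.0
   vertex 0.8 2.5 1.6
   vertex 2.4 3.5 2.2
  endloop
 endfacet
 facet normal -0.776 0.184 -0.603
  outer loop
   vertex 1.1 1.8 1.0
   vertex 0.9 0.3 0.8
   vertex 0.8 2.5 1.6
  endloop
 endfacet
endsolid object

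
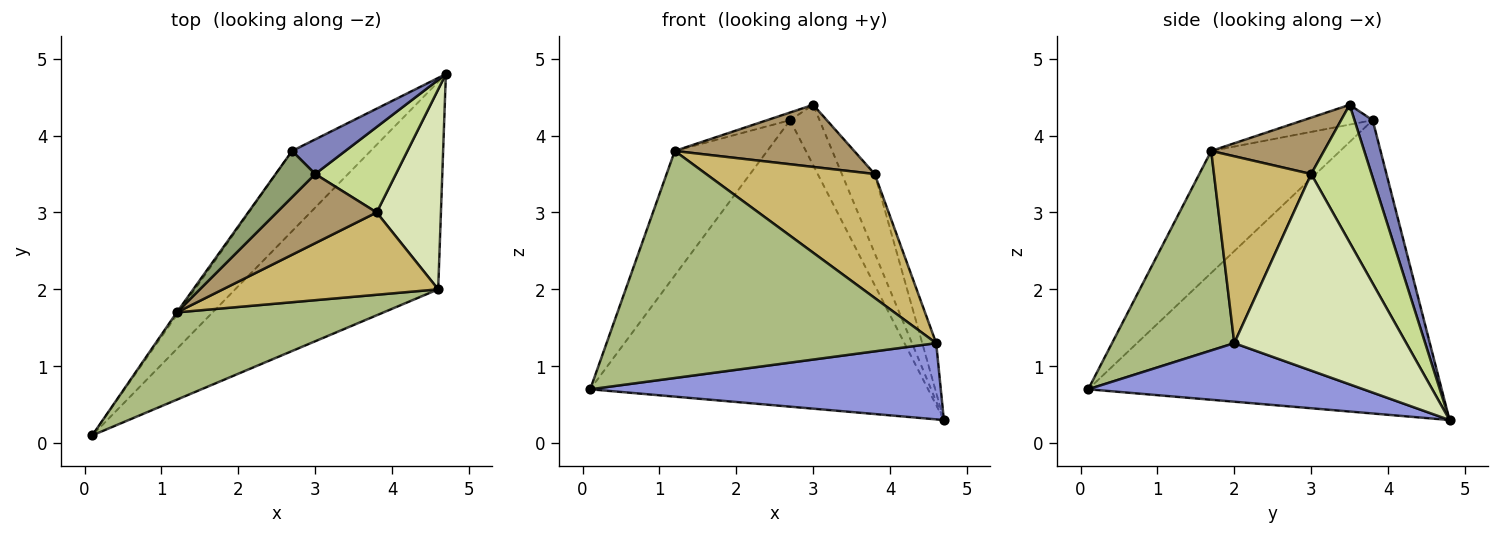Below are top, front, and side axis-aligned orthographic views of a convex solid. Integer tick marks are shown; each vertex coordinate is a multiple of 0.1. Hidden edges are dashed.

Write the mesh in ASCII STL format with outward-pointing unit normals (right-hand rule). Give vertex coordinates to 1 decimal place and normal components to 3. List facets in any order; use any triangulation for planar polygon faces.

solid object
 facet normal -0.710 0.678 -0.190
  outer loop
   vertex 2.7 3.8 4.2
   vertex 4.7 4.8 0.3
   vertex 0.1 0.1 0.7
  endloop
 endfacet
 facet normal 0.472 0.765 0.438
  outer loop
   vertex 2.7 3.8 4.2
   vertex 3.0 3.5 4.4
   vertex 4.7 4.8 0.3
  endloop
 endfacet
 facet normal 0.261 -0.333 -0.906
  outer loop
   vertex 4.6 2.0 1.3
   vertex 0.1 0.1 0.7
   vertex 4.7 4.8 0.3
  endloop
 endfacet
 facet normal -0.813 0.583 -0.012
  outer loop
   vertex 1.2 1.7 3.8
   vertex 2.7 3.8 4.2
   vertex 0.1 0.1 0.7
  endloop
 endfacet
 facet normal -0.442 0.147 0.885
  outer loop
   vertex 1.2 1.7 3.8
   vertex 3.0 3.5 4.4
   vertex 2.7 3.8 4.2
  endloop
 endfacet
 facet normal 0.327 -0.882 0.339
  outer loop
   vertex 1.2 1.7 3.8
   vertex 0.1 0.1 0.7
   vertex 4.6 2.0 1.3
  endloop
 endfacet
 facet normal 0.781 0.424 0.458
  outer loop
   vertex 3.8 3.0 3.5
   vertex 4.7 4.8 0.3
   vertex 3.0 3.5 4.4
  endloop
 endfacet
 facet normal 0.948 0.077 0.310
  outer loop
   vertex 3.8 3.0 3.5
   vertex 4.6 2.0 1.3
   vertex 4.7 4.8 0.3
  endloop
 endfacet
 facet normal 0.387 -0.616 0.686
  outer loop
   vertex 3.8 3.0 3.5
   vertex 3.0 3.5 4.4
   vertex 1.2 1.7 3.8
  endloop
 endfacet
 facet normal 0.433 -0.751 0.499
  outer loop
   vertex 3.8 3.0 3.5
   vertex 1.2 1.7 3.8
   vertex 4.6 2.0 1.3
  endloop
 endfacet
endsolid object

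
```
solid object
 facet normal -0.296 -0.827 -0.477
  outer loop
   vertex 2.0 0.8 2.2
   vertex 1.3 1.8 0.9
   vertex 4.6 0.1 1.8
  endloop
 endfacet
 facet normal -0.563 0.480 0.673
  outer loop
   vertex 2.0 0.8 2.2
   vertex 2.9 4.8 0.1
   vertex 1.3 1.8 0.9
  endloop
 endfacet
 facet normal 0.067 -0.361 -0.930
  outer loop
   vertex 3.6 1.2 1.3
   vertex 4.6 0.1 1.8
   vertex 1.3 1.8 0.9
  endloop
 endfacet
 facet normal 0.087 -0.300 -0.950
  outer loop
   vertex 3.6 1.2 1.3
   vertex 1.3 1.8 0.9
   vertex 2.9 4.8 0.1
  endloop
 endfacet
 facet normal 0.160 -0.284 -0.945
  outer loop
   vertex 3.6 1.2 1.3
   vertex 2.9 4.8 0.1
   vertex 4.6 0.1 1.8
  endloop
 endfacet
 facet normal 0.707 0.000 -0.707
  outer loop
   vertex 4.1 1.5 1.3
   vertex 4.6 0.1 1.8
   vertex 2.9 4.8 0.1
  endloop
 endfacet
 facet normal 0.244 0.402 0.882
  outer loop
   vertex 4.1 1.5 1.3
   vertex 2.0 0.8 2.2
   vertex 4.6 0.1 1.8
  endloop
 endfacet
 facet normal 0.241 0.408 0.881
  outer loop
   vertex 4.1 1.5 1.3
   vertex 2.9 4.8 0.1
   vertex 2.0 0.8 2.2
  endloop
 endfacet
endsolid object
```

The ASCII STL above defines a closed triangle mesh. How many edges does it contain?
12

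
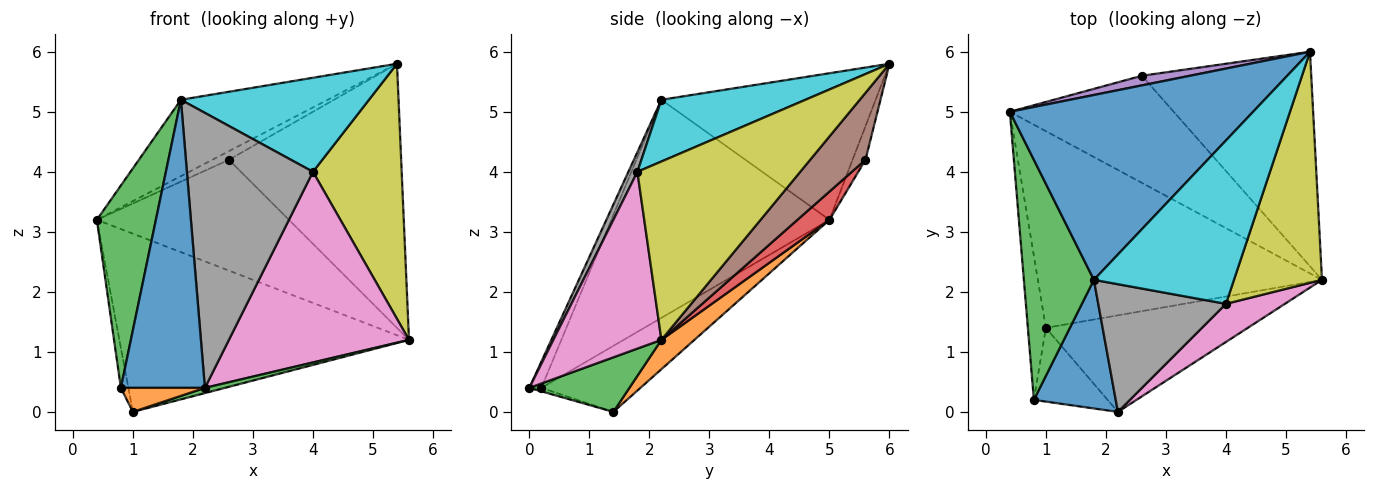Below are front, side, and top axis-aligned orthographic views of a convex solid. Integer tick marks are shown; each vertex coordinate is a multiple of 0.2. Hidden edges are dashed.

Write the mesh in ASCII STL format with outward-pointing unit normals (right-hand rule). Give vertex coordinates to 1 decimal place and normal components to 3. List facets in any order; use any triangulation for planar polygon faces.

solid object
 facet normal -0.487 0.333 0.807
  outer loop
   vertex 1.8 2.2 5.2
   vertex 5.4 6.0 5.8
   vertex 0.4 5.0 3.2
  endloop
 endfacet
 facet normal 0.076 0.670 -0.739
  outer loop
   vertex 1.0 1.4 0.0
   vertex 0.4 5.0 3.2
   vertex 5.6 2.2 1.2
  endloop
 endfacet
 facet normal 0.261 -0.052 -0.964
  outer loop
   vertex 1.0 1.4 0.0
   vertex 5.6 2.2 1.2
   vertex 2.2 0.0 0.4
  endloop
 endfacet
 facet normal 0.119 0.714 -0.690
  outer loop
   vertex 2.6 5.6 4.2
   vertex 5.6 2.2 1.2
   vertex 0.4 5.0 3.2
  endloop
 endfacet
 facet normal -0.462 0.593 0.659
  outer loop
   vertex 2.6 5.6 4.2
   vertex 0.4 5.0 3.2
   vertex 5.4 6.0 5.8
  endloop
 endfacet
 facet normal 0.242 0.753 -0.612
  outer loop
   vertex 2.6 5.6 4.2
   vertex 5.4 6.0 5.8
   vertex 5.6 2.2 1.2
  endloop
 endfacet
 facet normal 0.507 -0.845 0.169
  outer loop
   vertex 4.0 1.8 4.0
   vertex 2.2 0.0 0.4
   vertex 5.6 2.2 1.2
  endloop
 endfacet
 facet normal 0.065 -0.905 0.420
  outer loop
   vertex 4.0 1.8 4.0
   vertex 1.8 2.2 5.2
   vertex 2.2 0.0 0.4
  endloop
 endfacet
 facet normal 0.806 -0.439 0.398
  outer loop
   vertex 4.0 1.8 4.0
   vertex 5.6 2.2 1.2
   vertex 5.4 6.0 5.8
  endloop
 endfacet
 facet normal 0.357 -0.466 0.810
  outer loop
   vertex 4.0 1.8 4.0
   vertex 5.4 6.0 5.8
   vertex 1.8 2.2 5.2
  endloop
 endfacet
 facet normal -0.129 -0.905 0.404
  outer loop
   vertex 0.8 0.2 0.4
   vertex 2.2 0.0 0.4
   vertex 1.8 2.2 5.2
  endloop
 endfacet
 facet normal -0.044 -0.309 -0.950
  outer loop
   vertex 0.8 0.2 0.4
   vertex 1.0 1.4 0.0
   vertex 2.2 0.0 0.4
  endloop
 endfacet
 facet normal -0.922 -0.250 0.296
  outer loop
   vertex 0.8 0.2 0.4
   vertex 1.8 2.2 5.2
   vertex 0.4 5.0 3.2
  endloop
 endfacet
 facet normal -0.962 0.073 -0.262
  outer loop
   vertex 0.8 0.2 0.4
   vertex 0.4 5.0 3.2
   vertex 1.0 1.4 0.0
  endloop
 endfacet
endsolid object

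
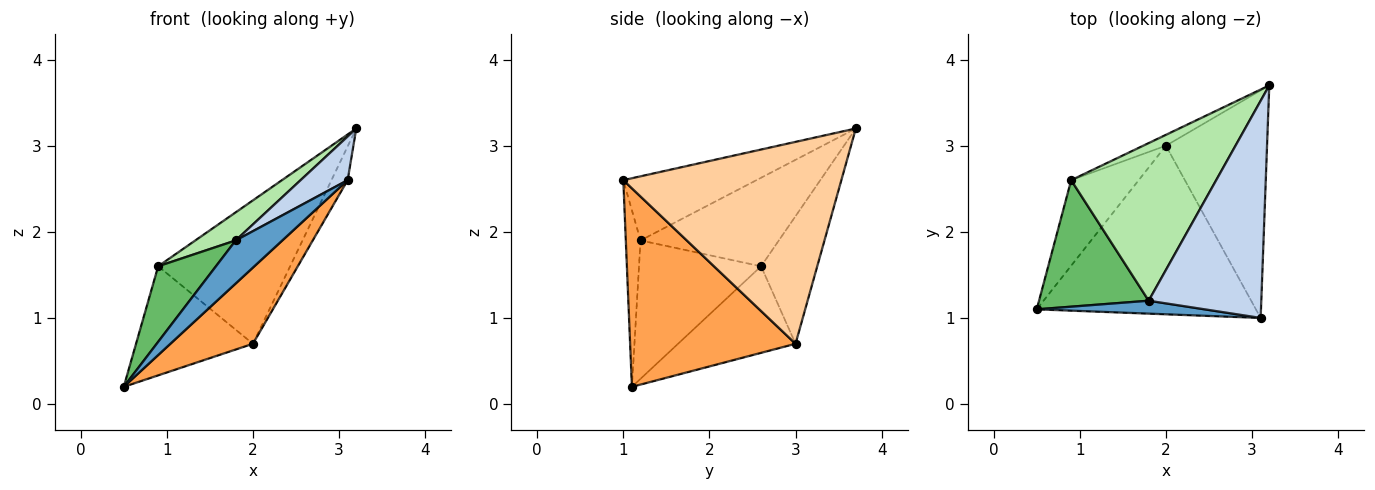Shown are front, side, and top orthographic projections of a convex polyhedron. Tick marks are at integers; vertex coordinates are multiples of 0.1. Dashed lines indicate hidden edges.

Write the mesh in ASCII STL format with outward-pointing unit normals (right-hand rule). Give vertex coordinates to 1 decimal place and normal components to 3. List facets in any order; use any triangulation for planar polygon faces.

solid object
 facet normal -0.289 -0.917 0.275
  outer loop
   vertex 1.8 1.2 1.9
   vertex 0.5 1.1 0.2
   vertex 3.1 1.0 2.6
  endloop
 endfacet
 facet normal -0.487 -0.172 0.856
  outer loop
   vertex 1.8 1.2 1.9
   vertex 3.1 1.0 2.6
   vertex 3.2 3.7 3.2
  endloop
 endfacet
 facet normal 0.637 -0.318 -0.703
  outer loop
   vertex 2.0 3.0 0.7
   vertex 3.1 1.0 2.6
   vertex 0.5 1.1 0.2
  endloop
 endfacet
 facet normal 0.892 0.066 -0.447
  outer loop
   vertex 2.0 3.0 0.7
   vertex 3.2 3.7 3.2
   vertex 3.1 1.0 2.6
  endloop
 endfacet
 facet normal -0.735 -0.348 0.582
  outer loop
   vertex 0.9 2.6 1.6
   vertex 0.5 1.1 0.2
   vertex 1.8 1.2 1.9
  endloop
 endfacet
 facet normal -0.515 -0.150 0.844
  outer loop
   vertex 0.9 2.6 1.6
   vertex 1.8 1.2 1.9
   vertex 3.2 3.7 3.2
  endloop
 endfacet
 facet normal -0.620 0.617 -0.484
  outer loop
   vertex 0.9 2.6 1.6
   vertex 2.0 3.0 0.7
   vertex 0.5 1.1 0.2
  endloop
 endfacet
 facet normal -0.391 0.918 -0.070
  outer loop
   vertex 0.9 2.6 1.6
   vertex 3.2 3.7 3.2
   vertex 2.0 3.0 0.7
  endloop
 endfacet
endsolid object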